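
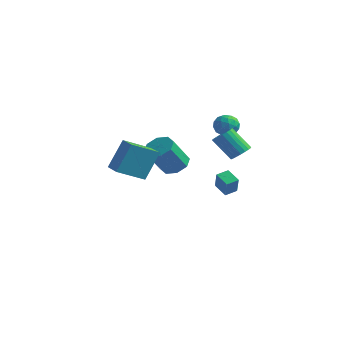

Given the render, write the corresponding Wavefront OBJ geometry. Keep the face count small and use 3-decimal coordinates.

v 1.524 3.247 -2.414
v 0.609 3.423 -1.953
v 1.761 3.988 -2.225
v 0.846 4.163 -1.764
v 1.994 2.817 -1.316
v 1.079 2.992 -0.855
v 2.231 3.557 -1.127
v 1.316 3.733 -0.666
v -0.608 1.381 0.015
v 0.045 0.831 -0.355
v -0.06 -0.39 1.276
v -0.712 0.159 1.645
v 0.321 1.347 0.049
v 0.217 0.126 1.68
v 0.053 1.883 0.433
v -0.051 0.662 2.064
v -0.602 2.125 0.572
v -0.706 0.904 2.203
v -1.26 1.93 0.384
v -1.365 0.709 2.015
v -1.537 1.414 -0.02
v -1.641 0.193 1.611
v -1.269 0.878 -0.404
v -1.373 -0.343 1.227
v -0.614 0.636 -0.543
v -0.718 -0.585 1.088
v 2.674 3.209 1.141
v 3.144 3.482 1.597
v 2.097 3.084 2.915
v 1.626 2.811 2.459
v 2.976 3.717 1.535
v 1.929 3.318 2.853
v 2.756 3.864 1.404
v 1.708 3.465 2.722
v 2.521 3.897 1.228
v 1.474 3.499 2.546
v 2.313 3.812 1.037
v 1.266 3.413 2.355
v 2.167 3.622 0.863
v 1.12 3.224 2.182
v 2.109 3.361 0.738
v 1.062 2.963 2.056
v 2.148 3.074 0.683
v 1.101 2.676 2.001
v 2.279 2.81 0.706
v 1.231 2.412 2.025
v 2.477 2.615 0.805
v 1.43 2.217 2.123
v 2.71 2.523 0.962
v 1.662 2.125 2.28
v 2.936 2.549 1.15
v 1.889 2.151 2.468
v 3.117 2.69 1.336
v 2.07 2.292 2.654
v 3.221 2.92 1.489
v 2.174 2.522 2.807
v 3.231 3.201 1.581
v 2.183 2.802 2.899
v 0.836 4.032 2.104
v 1.231 4.517 2.618
v 1.009 3.023 2.922
v 1.404 3.508 3.436
v 0.608 3.603 3.32
v 0.501 4.226 2.815
v 1.739 3.314 2.725
v 1.632 3.937 2.22
v 1.789 4.073 3.003
v 1.09 4.251 3.37
v 1.15 3.289 2.17
v 0.451 3.467 2.537
v 1.018 4.363 2.289
v 1.222 3.177 3.251
v 0.754 3.233 3.182
v 0.986 3.518 3.485
v 0.59 4.192 2.405
v 0.821 4.477 2.707
v 0.455 3.94 3.12
v 1.419 3.063 2.833
v 1.65 3.348 3.135
v 1.254 4.022 2.055
v 1.486 4.307 2.358
v 1.785 3.6 2.42
v 1.578 4.387 2.818
v 1.68 3.794 3.298
v 1.877 3.68 2.88
v 1.814 4.047 2.583
v 1.167 4.492 3.034
v 1.269 3.899 3.514
v 0.801 3.954 3.446
v 0.738 4.321 3.149
v 1.495 4.231 3.26
v 0.971 3.641 2.026
v 1.073 3.048 2.506
v 1.502 3.219 2.391
v 1.439 3.586 2.094
v 0.56 3.746 2.242
v 0.662 3.153 2.722
v 0.426 3.493 2.957
v 0.363 3.86 2.66
v 0.745 3.309 2.28
v -0.391 -4.206 1.414
v -0.106 -3.337 3.226
v 0.308 -2.727 0.595
v 0.593 -1.857 2.407
v 0.687 -4.683 1.473
v 0.972 -3.813 3.285
v 1.386 -3.203 0.654
v 1.671 -2.334 2.466
f 2 4 1
f 5 2 1
f 1 4 3
f 3 5 1
f 2 8 4
f 6 2 5
f 6 8 2
f 4 8 3
f 7 5 3
f 3 8 7
f 7 6 5
f 8 6 7
f 10 9 13
f 10 13 11
f 11 13 14
f 11 14 12
f 13 9 15
f 13 15 14
f 14 15 16
f 14 16 12
f 15 9 17
f 15 17 16
f 16 17 18
f 16 18 12
f 17 9 19
f 17 19 18
f 18 19 20
f 18 20 12
f 19 9 21
f 19 21 20
f 20 21 22
f 20 22 12
f 21 9 23
f 21 23 22
f 22 23 24
f 22 24 12
f 23 9 25
f 23 25 24
f 24 25 26
f 24 26 12
f 25 9 10
f 25 10 26
f 26 10 11
f 26 11 12
f 28 27 31
f 28 31 29
f 29 31 32
f 29 32 30
f 31 27 33
f 31 33 32
f 32 33 34
f 32 34 30
f 33 27 35
f 33 35 34
f 34 35 36
f 34 36 30
f 35 27 37
f 35 37 36
f 36 37 38
f 36 38 30
f 37 27 39
f 37 39 38
f 38 39 40
f 38 40 30
f 39 27 41
f 39 41 40
f 40 41 42
f 40 42 30
f 41 27 43
f 41 43 42
f 42 43 44
f 42 44 30
f 43 27 45
f 43 45 44
f 44 45 46
f 44 46 30
f 45 27 47
f 45 47 46
f 46 47 48
f 46 48 30
f 47 27 49
f 47 49 48
f 48 49 50
f 48 50 30
f 49 27 51
f 49 51 50
f 50 51 52
f 50 52 30
f 51 27 53
f 51 53 52
f 52 53 54
f 52 54 30
f 53 27 55
f 53 55 54
f 54 55 56
f 54 56 30
f 55 27 57
f 55 57 56
f 56 57 58
f 56 58 30
f 57 27 28
f 57 28 58
f 58 28 29
f 58 29 30
f 59 96 75
f 96 70 99
f 75 99 64
f 96 99 75
f 59 75 71
f 75 64 76
f 71 76 60
f 75 76 71
f 59 71 80
f 71 60 81
f 80 81 66
f 71 81 80
f 59 80 92
f 80 66 95
f 92 95 69
f 80 95 92
f 59 92 96
f 92 69 100
f 96 100 70
f 92 100 96
f 60 76 87
f 76 64 90
f 87 90 68
f 76 90 87
f 64 99 77
f 99 70 98
f 77 98 63
f 99 98 77
f 70 100 97
f 100 69 93
f 97 93 61
f 100 93 97
f 69 95 94
f 95 66 82
f 94 82 65
f 95 82 94
f 66 81 86
f 81 60 83
f 86 83 67
f 81 83 86
f 62 88 74
f 88 68 89
f 74 89 63
f 88 89 74
f 62 74 72
f 74 63 73
f 72 73 61
f 74 73 72
f 62 72 79
f 72 61 78
f 79 78 65
f 72 78 79
f 62 79 84
f 79 65 85
f 84 85 67
f 79 85 84
f 62 84 88
f 84 67 91
f 88 91 68
f 84 91 88
f 63 89 77
f 89 68 90
f 77 90 64
f 89 90 77
f 61 73 97
f 73 63 98
f 97 98 70
f 73 98 97
f 65 78 94
f 78 61 93
f 94 93 69
f 78 93 94
f 67 85 86
f 85 65 82
f 86 82 66
f 85 82 86
f 68 91 87
f 91 67 83
f 87 83 60
f 91 83 87
f 102 104 101
f 105 102 101
f 101 104 103
f 103 105 101
f 102 108 104
f 106 102 105
f 106 108 102
f 104 108 103
f 107 105 103
f 103 108 107
f 107 106 105
f 108 106 107



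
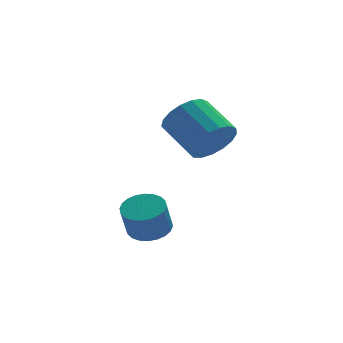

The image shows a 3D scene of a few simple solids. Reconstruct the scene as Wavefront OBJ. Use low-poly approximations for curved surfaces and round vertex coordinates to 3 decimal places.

v 0.806 -2.913 1.989
v 1.658 -2.868 2.584
v 0.966 -1.422 3.466
v 0.114 -1.467 2.871
v 1.769 -2.578 2.195
v 1.076 -1.131 3.077
v 1.659 -2.365 1.759
v 0.967 -0.918 2.641
v 1.354 -2.277 1.376
v 0.662 -0.83 2.257
v 0.923 -2.335 1.133
v 0.231 -0.889 2.014
v 0.466 -2.526 1.086
v -0.226 -1.079 1.968
v 0.086 -2.805 1.246
v -0.606 -1.359 2.128
v -0.128 -3.109 1.577
v -0.821 -1.663 2.458
v -0.129 -3.368 2.002
v -0.821 -1.922 2.883
v 0.085 -3.523 2.424
v -0.608 -2.077 3.305
v 0.464 -3.539 2.746
v -0.229 -2.092 3.628
v 0.921 -3.411 2.895
v 0.229 -1.964 3.777
v 1.352 -3.169 2.837
v 0.66 -1.722 3.718
v -1.624 -3.151 -1.959
v -0.985 -3.711 -1.967
v -1.316 -4.108 -0.71
v -1.956 -3.549 -0.701
v -0.834 -3.443 -1.843
v -1.166 -3.84 -0.585
v -0.804 -3.13 -1.736
v -1.135 -3.528 -0.479
v -0.899 -2.821 -1.664
v -1.23 -3.218 -0.406
v -1.104 -2.562 -1.636
v -1.435 -2.959 -0.378
v -1.389 -2.393 -1.657
v -1.72 -2.79 -0.399
v -1.709 -2.339 -1.724
v -2.04 -2.736 -0.467
v -2.016 -2.409 -1.827
v -2.347 -2.806 -0.57
v -2.264 -2.592 -1.95
v -2.595 -2.989 -0.693
v -2.414 -2.86 -2.075
v -2.746 -3.257 -0.817
v -2.445 -3.172 -2.181
v -2.776 -3.57 -0.924
v -2.35 -3.482 -2.254
v -2.681 -3.879 -0.996
v -2.145 -3.741 -2.282
v -2.476 -4.138 -1.024
v -1.86 -3.91 -2.261
v -2.191 -4.307 -1.003
v -1.54 -3.964 -2.193
v -1.871 -4.361 -0.936
v -1.233 -3.894 -2.09
v -1.564 -4.291 -0.833
f 2 1 5
f 2 5 3
f 3 5 6
f 3 6 4
f 5 1 7
f 5 7 6
f 6 7 8
f 6 8 4
f 7 1 9
f 7 9 8
f 8 9 10
f 8 10 4
f 9 1 11
f 9 11 10
f 10 11 12
f 10 12 4
f 11 1 13
f 11 13 12
f 12 13 14
f 12 14 4
f 13 1 15
f 13 15 14
f 14 15 16
f 14 16 4
f 15 1 17
f 15 17 16
f 16 17 18
f 16 18 4
f 17 1 19
f 17 19 18
f 18 19 20
f 18 20 4
f 19 1 21
f 19 21 20
f 20 21 22
f 20 22 4
f 21 1 23
f 21 23 22
f 22 23 24
f 22 24 4
f 23 1 25
f 23 25 24
f 24 25 26
f 24 26 4
f 25 1 27
f 25 27 26
f 26 27 28
f 26 28 4
f 27 1 2
f 27 2 28
f 28 2 3
f 28 3 4
f 30 29 33
f 30 33 31
f 31 33 34
f 31 34 32
f 33 29 35
f 33 35 34
f 34 35 36
f 34 36 32
f 35 29 37
f 35 37 36
f 36 37 38
f 36 38 32
f 37 29 39
f 37 39 38
f 38 39 40
f 38 40 32
f 39 29 41
f 39 41 40
f 40 41 42
f 40 42 32
f 41 29 43
f 41 43 42
f 42 43 44
f 42 44 32
f 43 29 45
f 43 45 44
f 44 45 46
f 44 46 32
f 45 29 47
f 45 47 46
f 46 47 48
f 46 48 32
f 47 29 49
f 47 49 48
f 48 49 50
f 48 50 32
f 49 29 51
f 49 51 50
f 50 51 52
f 50 52 32
f 51 29 53
f 51 53 52
f 52 53 54
f 52 54 32
f 53 29 55
f 53 55 54
f 54 55 56
f 54 56 32
f 55 29 57
f 55 57 56
f 56 57 58
f 56 58 32
f 57 29 59
f 57 59 58
f 58 59 60
f 58 60 32
f 59 29 61
f 59 61 60
f 60 61 62
f 60 62 32
f 61 29 30
f 61 30 62
f 62 30 31
f 62 31 32



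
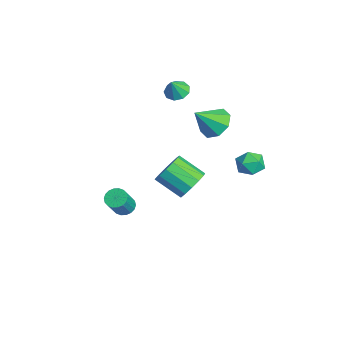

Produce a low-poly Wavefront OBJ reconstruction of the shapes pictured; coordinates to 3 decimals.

v -0.607 -2.403 -4.538
v -0.198 -2.643 -4.871
v 0.457 -3.157 -3.696
v 0.047 -2.917 -3.362
v -0.102 -2.409 -4.822
v 0.553 -2.922 -3.647
v -0.106 -2.173 -4.716
v 0.549 -2.687 -3.541
v -0.209 -1.983 -4.576
v 0.445 -2.497 -3.401
v -0.392 -1.876 -4.427
v 0.263 -2.39 -3.252
v -0.617 -1.874 -4.301
v 0.038 -2.387 -3.126
v -0.84 -1.976 -4.221
v -0.185 -2.49 -3.046
v -1.017 -2.163 -4.204
v -0.362 -2.677 -3.029
v -1.113 -2.398 -4.253
v -0.458 -2.911 -3.078
v -1.109 -2.633 -4.359
v -0.454 -3.147 -3.184
v -1.005 -2.823 -4.499
v -0.351 -3.337 -3.324
v -0.823 -2.93 -4.648
v -0.168 -3.444 -3.473
v -0.598 -2.933 -4.774
v 0.057 -3.446 -3.599
v -0.375 -2.83 -4.854
v 0.28 -3.344 -3.679
v 3.322 2.503 1.343
v 3.601 2.924 0.793
v 4.399 1.976 1.487
v 4.678 2.397 0.937
v 4.486 2.711 1.587
v 3.82 3.036 1.498
v 4.18 1.864 0.782
v 3.514 2.189 0.693
v 4.131 2.529 0.447
v 4.321 3.052 0.944
v 3.679 1.848 1.336
v 3.869 2.371 1.833
v -0.174 1.901 0.993
v 0.303 1.398 0.387
v 0.074 0.839 2.067
v 0.71 1.851 0.741
v 0.599 2.333 1.242
v 0.036 2.562 1.597
v -0.65 2.403 1.599
v -1.057 1.95 1.245
v -0.947 1.468 0.744
v -0.383 1.24 0.388
v 0.99 0.55 -2.361
v 1.507 0.723 -1.645
v 0.687 -0.318 -0.803
v 0.17 -0.49 -1.519
v 1.118 1.048 -1.622
v 0.299 0.007 -0.78
v 0.689 1.215 -1.834
v -0.131 0.174 -0.991
v 0.355 1.171 -2.213
v -0.465 0.13 -1.37
v 0.222 0.93 -2.639
v -0.597 -0.111 -1.797
v 0.334 0.568 -2.977
v -0.486 -0.472 -2.134
v 0.653 0.201 -3.12
v -0.166 -0.839 -2.277
v 1.08 -0.055 -3.021
v 0.26 -1.096 -2.179
v 1.478 -0.119 -2.713
v 0.658 -1.16 -1.871
v 1.721 0.029 -2.294
v 0.901 -1.011 -1.451
v 1.732 0.343 -1.896
v 0.912 -0.697 -1.053
v -2.485 0.602 1.907
v -2.07 1.101 1.949
v -2.135 0.238 2.793
v -2.455 1.207 2.144
v -2.854 1.03 2.229
v -3.08 0.653 2.163
v -3.028 0.252 1.977
v -2.722 0.015 1.759
v -2.304 0.053 1.61
v -1.972 0.348 1.6
v -1.879 0.762 1.734
f 2 1 5
f 2 5 3
f 3 5 6
f 3 6 4
f 5 1 7
f 5 7 6
f 6 7 8
f 6 8 4
f 7 1 9
f 7 9 8
f 8 9 10
f 8 10 4
f 9 1 11
f 9 11 10
f 10 11 12
f 10 12 4
f 11 1 13
f 11 13 12
f 12 13 14
f 12 14 4
f 13 1 15
f 13 15 14
f 14 15 16
f 14 16 4
f 15 1 17
f 15 17 16
f 16 17 18
f 16 18 4
f 17 1 19
f 17 19 18
f 18 19 20
f 18 20 4
f 19 1 21
f 19 21 20
f 20 21 22
f 20 22 4
f 21 1 23
f 21 23 22
f 22 23 24
f 22 24 4
f 23 1 25
f 23 25 24
f 24 25 26
f 24 26 4
f 25 1 27
f 25 27 26
f 26 27 28
f 26 28 4
f 27 1 29
f 27 29 28
f 28 29 30
f 28 30 4
f 29 1 2
f 29 2 30
f 30 2 3
f 30 3 4
f 31 42 36
f 31 36 32
f 31 32 38
f 31 38 41
f 31 41 42
f 32 36 40
f 36 42 35
f 42 41 33
f 41 38 37
f 38 32 39
f 34 40 35
f 34 35 33
f 34 33 37
f 34 37 39
f 34 39 40
f 35 40 36
f 33 35 42
f 37 33 41
f 39 37 38
f 40 39 32
f 44 43 46
f 44 46 45
f 46 43 47
f 46 47 45
f 47 43 48
f 47 48 45
f 48 43 49
f 48 49 45
f 49 43 50
f 49 50 45
f 50 43 51
f 50 51 45
f 51 43 52
f 51 52 45
f 52 43 44
f 52 44 45
f 54 53 57
f 54 57 55
f 55 57 58
f 55 58 56
f 57 53 59
f 57 59 58
f 58 59 60
f 58 60 56
f 59 53 61
f 59 61 60
f 60 61 62
f 60 62 56
f 61 53 63
f 61 63 62
f 62 63 64
f 62 64 56
f 63 53 65
f 63 65 64
f 64 65 66
f 64 66 56
f 65 53 67
f 65 67 66
f 66 67 68
f 66 68 56
f 67 53 69
f 67 69 68
f 68 69 70
f 68 70 56
f 69 53 71
f 69 71 70
f 70 71 72
f 70 72 56
f 71 53 73
f 71 73 72
f 72 73 74
f 72 74 56
f 73 53 75
f 73 75 74
f 74 75 76
f 74 76 56
f 75 53 54
f 75 54 76
f 76 54 55
f 76 55 56
f 78 77 80
f 78 80 79
f 80 77 81
f 80 81 79
f 81 77 82
f 81 82 79
f 82 77 83
f 82 83 79
f 83 77 84
f 83 84 79
f 84 77 85
f 84 85 79
f 85 77 86
f 85 86 79
f 86 77 87
f 86 87 79
f 87 77 78
f 87 78 79



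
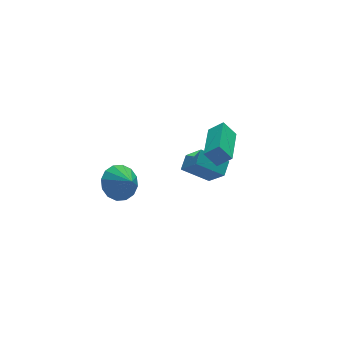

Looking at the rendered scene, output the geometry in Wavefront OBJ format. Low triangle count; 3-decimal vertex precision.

v 1.113 -3.803 1.394
v 1.69 -4.091 1.915
v 0.649 -3.471 2.091
v 1.227 -3.76 2.612
v 2.193 -1.94 1.228
v 2.771 -2.229 1.749
v 1.73 -1.609 1.925
v 2.307 -1.897 2.446
v 1.181 0.05 -1.916
v 1.51 -0.846 -0.933
v 1.692 0.637 -1.552
v 2.021 -0.258 -0.569
v 2.339 -0.442 -2.751
v 2.668 -1.337 -1.768
v 2.85 0.146 -2.387
v 3.179 -0.75 -1.404
v -0.862 2.347 -3.986
v -0.062 2.864 -3.681
v -0.578 1.533 -3.354
v -0.438 2.991 -3.349
v -0.928 2.945 -3.187
v -1.4 2.739 -3.24
v -1.728 2.429 -3.492
v -1.824 2.096 -3.877
v -1.662 1.831 -4.291
v -1.286 1.704 -4.624
v -0.797 1.75 -4.785
v -0.325 1.955 -4.733
v 0.003 2.266 -4.48
v 0.1 2.598 -4.095
f 2 4 1
f 5 2 1
f 1 4 3
f 3 5 1
f 2 8 4
f 6 2 5
f 6 8 2
f 4 8 3
f 7 5 3
f 3 8 7
f 7 6 5
f 8 6 7
f 10 12 9
f 13 10 9
f 9 12 11
f 11 13 9
f 10 16 12
f 14 10 13
f 14 16 10
f 12 16 11
f 15 13 11
f 11 16 15
f 15 14 13
f 16 14 15
f 18 17 20
f 18 20 19
f 20 17 21
f 20 21 19
f 21 17 22
f 21 22 19
f 22 17 23
f 22 23 19
f 23 17 24
f 23 24 19
f 24 17 25
f 24 25 19
f 25 17 26
f 25 26 19
f 26 17 27
f 26 27 19
f 27 17 28
f 27 28 19
f 28 17 29
f 28 29 19
f 29 17 30
f 29 30 19
f 30 17 18
f 30 18 19



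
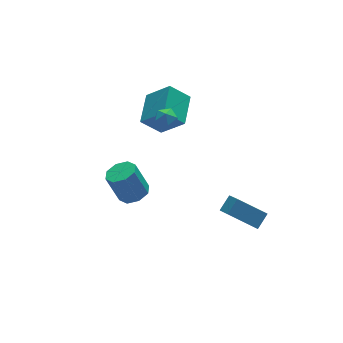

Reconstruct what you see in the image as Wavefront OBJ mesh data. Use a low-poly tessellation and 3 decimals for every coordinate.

v 2.651 -5.265 -3.918
v 1.485 -4.174 -3.067
v 3.03 -3.764 -5.322
v 1.863 -2.673 -4.471
v 3.417 -4.907 -3.329
v 2.25 -3.816 -2.478
v 3.795 -3.406 -4.733
v 2.629 -2.315 -3.882
v -0.414 1.932 0.252
v 0.46 0.916 1.571
v 0.735 3.453 0.664
v 1.609 2.437 1.982
v 0.571 1.463 -0.762
v 1.445 0.447 0.556
v 1.72 2.984 -0.351
v 2.594 1.968 0.968
v -2.046 -0.489 -2.974
v -1.213 -0.56 -2.698
v -1.722 -0.042 -1.03
v -2.554 0.029 -1.306
v -1.355 0.055 -2.933
v -1.864 0.573 -1.264
v -1.902 0.351 -3.192
v -2.411 0.87 -1.523
v -2.533 0.155 -3.323
v -3.042 0.674 -1.654
v -2.878 -0.418 -3.25
v -3.387 0.1 -1.582
v -2.736 -1.033 -3.016
v -3.245 -0.515 -1.347
v -2.189 -1.33 -2.757
v -2.698 -0.811 -1.088
v -1.558 -1.134 -2.626
v -2.067 -0.615 -0.957
v -0.056 0.629 2.309
v 0.416 0.768 1.79
v -0.056 -0.488 2.01
v 0.416 -0.349 1.491
v 0.614 -0.304 2.177
v 0.614 0.387 2.362
v -0.254 -0.107 1.438
v -0.254 0.584 1.623
v 0.294 0.313 1.252
v 0.831 0.191 1.709
v -0.471 0.089 2.091
v 0.066 -0.033 2.548
f 2 4 1
f 5 2 1
f 1 4 3
f 3 5 1
f 2 8 4
f 6 2 5
f 6 8 2
f 4 8 3
f 7 5 3
f 3 8 7
f 7 6 5
f 8 6 7
f 10 12 9
f 13 10 9
f 9 12 11
f 11 13 9
f 10 16 12
f 14 10 13
f 14 16 10
f 12 16 11
f 15 13 11
f 11 16 15
f 15 14 13
f 16 14 15
f 18 17 21
f 18 21 19
f 19 21 22
f 19 22 20
f 21 17 23
f 21 23 22
f 22 23 24
f 22 24 20
f 23 17 25
f 23 25 24
f 24 25 26
f 24 26 20
f 25 17 27
f 25 27 26
f 26 27 28
f 26 28 20
f 27 17 29
f 27 29 28
f 28 29 30
f 28 30 20
f 29 17 31
f 29 31 30
f 30 31 32
f 30 32 20
f 31 17 33
f 31 33 32
f 32 33 34
f 32 34 20
f 33 17 18
f 33 18 34
f 34 18 19
f 34 19 20
f 35 46 40
f 35 40 36
f 35 36 42
f 35 42 45
f 35 45 46
f 36 40 44
f 40 46 39
f 46 45 37
f 45 42 41
f 42 36 43
f 38 44 39
f 38 39 37
f 38 37 41
f 38 41 43
f 38 43 44
f 39 44 40
f 37 39 46
f 41 37 45
f 43 41 42
f 44 43 36



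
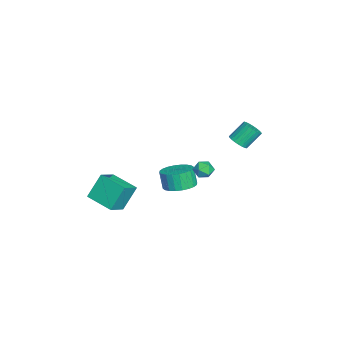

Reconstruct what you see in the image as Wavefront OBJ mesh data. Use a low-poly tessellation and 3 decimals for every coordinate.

v 2.763 1.935 0.831
v 3.228 2.338 1.128
v 3.332 1.042 1.152
v 3.797 1.445 1.449
v 3.167 1.4 1.711
v 2.816 1.952 1.512
v 3.744 1.428 0.768
v 3.393 1.98 0.569
v 3.835 2.025 1.089
v 3.478 2.007 1.671
v 3.082 1.373 0.609
v 2.725 1.355 1.191
v 2.876 -5.168 -1.89
v 2.275 -4.398 -0.354
v 1.773 -4.558 -2.627
v 1.172 -3.789 -1.091
v 3.928 -3.671 -2.229
v 3.327 -2.902 -0.693
v 2.825 -3.062 -2.966
v 2.224 -2.292 -1.43
v -1.168 0.028 -3.6
v -0.346 0.62 -3.255
v -0.69 0.384 -2.034
v -1.512 -0.208 -2.38
v -0.648 0.908 -3.284
v -0.991 0.671 -2.063
v -1.028 1.061 -3.361
v -1.371 0.825 -2.14
v -1.43 1.058 -3.475
v -1.773 0.822 -2.254
v -1.791 0.898 -3.607
v -2.135 0.662 -2.387
v -2.058 0.605 -3.739
v -2.402 0.369 -2.518
v -2.19 0.225 -3.85
v -2.534 -0.011 -2.629
v -2.166 -0.186 -3.923
v -2.509 -0.422 -2.702
v -1.99 -0.564 -3.946
v -2.334 -0.8 -2.725
v -1.689 -0.851 -3.917
v -2.032 -1.088 -2.696
v -1.309 -1.005 -3.84
v -1.652 -1.241 -2.619
v -0.907 -1.002 -3.726
v -1.25 -1.238 -2.505
v -0.545 -0.842 -3.593
v -0.889 -1.078 -2.373
v -0.278 -0.549 -3.462
v -0.622 -0.785 -2.241
v -0.146 -0.169 -3.351
v -0.49 -0.405 -2.13
v -0.171 0.242 -3.278
v -0.514 0.006 -2.057
v -3.007 3.457 -0.71
v -2.636 3.074 -0.241
v -3.083 3.94 0.819
v -3.453 4.323 0.35
v -2.449 3.263 -0.316
v -2.895 4.13 0.743
v -2.346 3.481 -0.452
v -2.792 4.348 0.608
v -2.344 3.696 -0.627
v -2.79 4.563 0.433
v -2.443 3.875 -0.814
v -2.889 4.741 0.246
v -2.627 3.989 -0.986
v -3.074 4.856 0.074
v -2.87 4.023 -1.115
v -3.316 4.89 -0.056
v -3.133 3.97 -1.183
v -3.579 4.837 -0.124
v -3.377 3.84 -1.179
v -3.824 4.706 -0.119
v -3.565 3.65 -1.103
v -4.011 4.517 -0.044
v -3.668 3.432 -0.968
v -4.114 4.299 0.092
v -3.67 3.217 -0.793
v -4.116 4.084 0.267
v -3.571 3.039 -0.606
v -4.017 3.905 0.454
v -3.386 2.924 -0.434
v -3.833 3.791 0.626
v -3.144 2.89 -0.304
v -3.59 3.757 0.755
v -2.881 2.943 -0.236
v -3.327 3.81 0.823
f 1 12 6
f 1 6 2
f 1 2 8
f 1 8 11
f 1 11 12
f 2 6 10
f 6 12 5
f 12 11 3
f 11 8 7
f 8 2 9
f 4 10 5
f 4 5 3
f 4 3 7
f 4 7 9
f 4 9 10
f 5 10 6
f 3 5 12
f 7 3 11
f 9 7 8
f 10 9 2
f 14 16 13
f 17 14 13
f 13 16 15
f 15 17 13
f 14 20 16
f 18 14 17
f 18 20 14
f 16 20 15
f 19 17 15
f 15 20 19
f 19 18 17
f 20 18 19
f 22 21 25
f 22 25 23
f 23 25 26
f 23 26 24
f 25 21 27
f 25 27 26
f 26 27 28
f 26 28 24
f 27 21 29
f 27 29 28
f 28 29 30
f 28 30 24
f 29 21 31
f 29 31 30
f 30 31 32
f 30 32 24
f 31 21 33
f 31 33 32
f 32 33 34
f 32 34 24
f 33 21 35
f 33 35 34
f 34 35 36
f 34 36 24
f 35 21 37
f 35 37 36
f 36 37 38
f 36 38 24
f 37 21 39
f 37 39 38
f 38 39 40
f 38 40 24
f 39 21 41
f 39 41 40
f 40 41 42
f 40 42 24
f 41 21 43
f 41 43 42
f 42 43 44
f 42 44 24
f 43 21 45
f 43 45 44
f 44 45 46
f 44 46 24
f 45 21 47
f 45 47 46
f 46 47 48
f 46 48 24
f 47 21 49
f 47 49 48
f 48 49 50
f 48 50 24
f 49 21 51
f 49 51 50
f 50 51 52
f 50 52 24
f 51 21 53
f 51 53 52
f 52 53 54
f 52 54 24
f 53 21 22
f 53 22 54
f 54 22 23
f 54 23 24
f 56 55 59
f 56 59 57
f 57 59 60
f 57 60 58
f 59 55 61
f 59 61 60
f 60 61 62
f 60 62 58
f 61 55 63
f 61 63 62
f 62 63 64
f 62 64 58
f 63 55 65
f 63 65 64
f 64 65 66
f 64 66 58
f 65 55 67
f 65 67 66
f 66 67 68
f 66 68 58
f 67 55 69
f 67 69 68
f 68 69 70
f 68 70 58
f 69 55 71
f 69 71 70
f 70 71 72
f 70 72 58
f 71 55 73
f 71 73 72
f 72 73 74
f 72 74 58
f 73 55 75
f 73 75 74
f 74 75 76
f 74 76 58
f 75 55 77
f 75 77 76
f 76 77 78
f 76 78 58
f 77 55 79
f 77 79 78
f 78 79 80
f 78 80 58
f 79 55 81
f 79 81 80
f 80 81 82
f 80 82 58
f 81 55 83
f 81 83 82
f 82 83 84
f 82 84 58
f 83 55 85
f 83 85 84
f 84 85 86
f 84 86 58
f 85 55 87
f 85 87 86
f 86 87 88
f 86 88 58
f 87 55 56
f 87 56 88
f 88 56 57
f 88 57 58



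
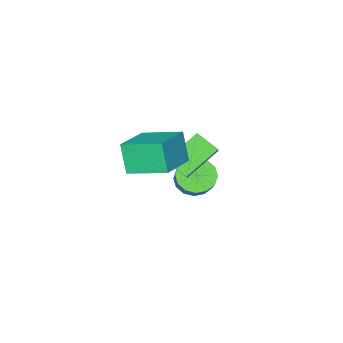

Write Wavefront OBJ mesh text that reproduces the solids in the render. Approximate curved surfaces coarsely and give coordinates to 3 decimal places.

v -1.893 -2.783 2.204
v -1.111 -1.921 3.167
v -2.205 -1.805 1.583
v -1.424 -0.943 2.546
v -0.336 -2.977 1.114
v 0.445 -2.115 2.077
v -0.649 -1.999 0.493
v 0.133 -1.137 1.456
v -2.886 -4.146 -2.002
v -2.141 -4.018 -2.543
v -1.529 -3.166 -1.5
v -2.274 -3.294 -0.958
v -2.442 -3.661 -2.659
v -1.83 -2.808 -1.616
v -2.862 -3.433 -2.598
v -2.25 -2.581 -1.555
v -3.289 -3.397 -2.378
v -2.676 -2.544 -1.335
v -3.607 -3.561 -2.056
v -2.995 -2.709 -1.013
v -3.733 -3.882 -1.72
v -3.12 -3.03 -0.677
v -3.631 -4.274 -1.46
v -3.019 -3.422 -0.417
v -3.33 -4.632 -1.344
v -2.718 -3.779 -0.301
v -2.91 -4.859 -1.405
v -2.298 -4.007 -0.362
v -2.484 -4.896 -1.625
v -1.871 -4.043 -0.582
v -2.165 -4.731 -1.947
v -1.553 -3.879 -0.904
v -2.04 -4.41 -2.283
v -1.427 -3.558 -1.24
v 0.965 -2.631 1.97
v 0.801 -3.215 3.363
v 0.113 -1.01 2.549
v -0.051 -1.595 3.942
v 2.691 -1.905 2.478
v 2.527 -2.49 3.871
v 1.839 -0.285 3.057
v 1.675 -0.869 4.45
f 2 4 1
f 5 2 1
f 1 4 3
f 3 5 1
f 2 8 4
f 6 2 5
f 6 8 2
f 4 8 3
f 7 5 3
f 3 8 7
f 7 6 5
f 8 6 7
f 10 9 13
f 10 13 11
f 11 13 14
f 11 14 12
f 13 9 15
f 13 15 14
f 14 15 16
f 14 16 12
f 15 9 17
f 15 17 16
f 16 17 18
f 16 18 12
f 17 9 19
f 17 19 18
f 18 19 20
f 18 20 12
f 19 9 21
f 19 21 20
f 20 21 22
f 20 22 12
f 21 9 23
f 21 23 22
f 22 23 24
f 22 24 12
f 23 9 25
f 23 25 24
f 24 25 26
f 24 26 12
f 25 9 27
f 25 27 26
f 26 27 28
f 26 28 12
f 27 9 29
f 27 29 28
f 28 29 30
f 28 30 12
f 29 9 31
f 29 31 30
f 30 31 32
f 30 32 12
f 31 9 33
f 31 33 32
f 32 33 34
f 32 34 12
f 33 9 10
f 33 10 34
f 34 10 11
f 34 11 12
f 36 38 35
f 39 36 35
f 35 38 37
f 37 39 35
f 36 42 38
f 40 36 39
f 40 42 36
f 38 42 37
f 41 39 37
f 37 42 41
f 41 40 39
f 42 40 41



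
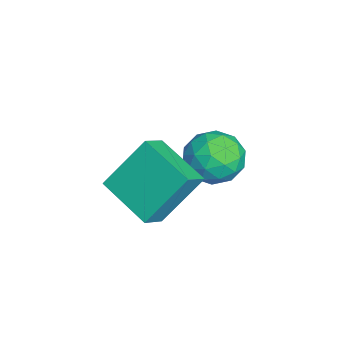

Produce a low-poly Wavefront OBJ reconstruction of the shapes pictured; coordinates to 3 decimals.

v 2.884 -4.476 2.132
v 2.523 -3.351 3.569
v 4.124 -3.384 1.588
v 3.763 -2.258 3.024
v 3.497 -4.922 2.636
v 3.136 -3.796 4.072
v 4.737 -3.829 2.091
v 4.376 -2.704 3.528
v 0.343 -1.55 1.917
v 0.953 -1.065 1.379
v 1.287 -2.755 1.901
v 1.897 -2.27 1.363
v 1.758 -2.02 2.265
v 1.175 -1.275 2.275
v 1.065 -2.545 1.005
v 0.482 -1.8 1.015
v 1.399 -1.68 0.816
v 1.827 -1.355 1.595
v 0.413 -2.465 1.685
v 0.841 -2.14 2.464
v 0.565 -1.202 1.65
v 1.675 -2.618 1.63
v 1.594 -2.471 2.161
v 1.952 -2.186 1.845
v 0.695 -1.325 2.176
v 1.054 -1.04 1.86
v 1.527 -1.601 2.381
v 1.186 -2.78 1.42
v 1.545 -2.495 1.104
v 0.288 -1.634 1.435
v 0.646 -1.349 1.119
v 0.713 -2.219 0.899
v 1.186 -1.278 1.002
v 1.741 -1.987 0.993
v 1.252 -2.148 0.782
v 0.909 -1.711 0.788
v 1.437 -1.087 1.46
v 1.992 -1.796 1.451
v 1.911 -1.648 1.981
v 1.568 -1.21 1.987
v 1.7 -1.449 1.129
v 0.248 -2.024 1.829
v 0.803 -2.733 1.82
v 0.672 -2.61 1.293
v 0.329 -2.172 1.299
v 0.499 -1.833 2.287
v 1.054 -2.542 2.278
v 1.331 -2.109 2.492
v 0.988 -1.672 2.498
v 0.54 -2.371 2.151
f 2 4 1
f 5 2 1
f 1 4 3
f 3 5 1
f 2 8 4
f 6 2 5
f 6 8 2
f 4 8 3
f 7 5 3
f 3 8 7
f 7 6 5
f 8 6 7
f 9 46 25
f 46 20 49
f 25 49 14
f 46 49 25
f 9 25 21
f 25 14 26
f 21 26 10
f 25 26 21
f 9 21 30
f 21 10 31
f 30 31 16
f 21 31 30
f 9 30 42
f 30 16 45
f 42 45 19
f 30 45 42
f 9 42 46
f 42 19 50
f 46 50 20
f 42 50 46
f 10 26 37
f 26 14 40
f 37 40 18
f 26 40 37
f 14 49 27
f 49 20 48
f 27 48 13
f 49 48 27
f 20 50 47
f 50 19 43
f 47 43 11
f 50 43 47
f 19 45 44
f 45 16 32
f 44 32 15
f 45 32 44
f 16 31 36
f 31 10 33
f 36 33 17
f 31 33 36
f 12 38 24
f 38 18 39
f 24 39 13
f 38 39 24
f 12 24 22
f 24 13 23
f 22 23 11
f 24 23 22
f 12 22 29
f 22 11 28
f 29 28 15
f 22 28 29
f 12 29 34
f 29 15 35
f 34 35 17
f 29 35 34
f 12 34 38
f 34 17 41
f 38 41 18
f 34 41 38
f 13 39 27
f 39 18 40
f 27 40 14
f 39 40 27
f 11 23 47
f 23 13 48
f 47 48 20
f 23 48 47
f 15 28 44
f 28 11 43
f 44 43 19
f 28 43 44
f 17 35 36
f 35 15 32
f 36 32 16
f 35 32 36
f 18 41 37
f 41 17 33
f 37 33 10
f 41 33 37



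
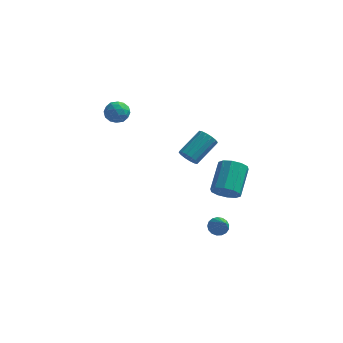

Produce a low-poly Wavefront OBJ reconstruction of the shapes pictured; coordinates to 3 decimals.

v 0.592 0.893 0
v 0.887 1.078 -0.536
v 1.724 2.352 0.363
v 1.428 2.167 0.9
v 0.607 1.255 -0.527
v 1.444 2.529 0.372
v 0.323 1.335 -0.377
v 1.16 2.609 0.523
v 0.111 1.297 -0.125
v 0.948 2.571 0.774
v 0.028 1.15 0.16
v 0.865 2.425 1.059
v 0.096 0.935 0.403
v 0.932 2.209 1.302
v 0.296 0.708 0.537
v 1.133 1.982 1.436
v 0.576 0.531 0.528
v 1.413 1.805 1.427
v 0.86 0.451 0.377
v 1.697 1.725 1.277
v 1.072 0.489 0.126
v 1.909 1.763 1.025
v 1.155 0.635 -0.159
v 1.992 1.91 0.74
v 1.088 0.851 -0.402
v 1.924 2.125 0.497
v -3.776 1.093 3.083
v -3.338 1.231 3.672
v -3.082 0.149 2.788
v -2.644 0.287 3.377
v -3.34 0.038 3.479
v -3.769 0.621 3.662
v -2.651 0.759 2.798
v -3.08 1.342 2.981
v -2.643 1.024 3.496
v -3.069 0.579 3.917
v -3.351 0.801 2.543
v -3.777 0.356 2.964
v -3.618 1.244 3.404
v -2.802 0.136 3.056
v -3.211 -0.011 3.117
v -2.954 0.07 3.463
v -3.871 0.886 3.397
v -3.614 0.967 3.744
v -3.615 0.266 3.63
v -2.806 0.413 2.716
v -2.549 0.494 3.063
v -3.466 1.31 2.997
v -3.209 1.391 3.343
v -2.805 1.114 2.83
v -2.952 1.204 3.646
v -2.544 0.65 3.473
v -2.548 0.927 3.133
v -2.8 1.27 3.24
v -3.203 0.942 3.894
v -2.795 0.388 3.72
v -3.204 0.241 3.78
v -3.456 0.584 3.888
v -2.794 0.821 3.79
v -3.625 0.992 2.74
v -3.217 0.438 2.566
v -2.964 0.796 2.572
v -3.216 1.139 2.68
v -3.876 0.73 2.987
v -3.468 0.176 2.814
v -3.62 0.11 3.22
v -3.872 0.453 3.327
v -3.626 0.559 2.67
v 3.012 -1.18 -0.93
v 3.5 -0.845 -1.511
v 3.617 0.755 -0.492
v 3.128 0.42 0.09
v 3.014 -0.733 -1.63
v 3.13 0.866 -0.61
v 2.526 -0.793 -1.481
v 2.643 0.806 -0.461
v 2.224 -1 -1.122
v 2.341 0.599 -0.102
v 2.223 -1.275 -0.689
v 2.34 0.324 0.33
v 2.523 -1.515 -0.348
v 2.64 0.085 0.671
v 3.01 -1.626 -0.23
v 3.126 -0.027 0.79
v 3.497 -1.566 -0.379
v 3.614 0.033 0.641
v 3.799 -1.359 -0.738
v 3.916 0.24 0.282
v 3.8 -1.084 -1.17
v 3.917 0.515 -0.151
v 2.456 -0.107 -4.579
v 2.712 -0.444 -5.004
v 3.024 -1.213 -3.361
v 2.918 -0.258 -4.931
v 3.018 -0.037 -4.777
v 2.989 0.168 -4.578
v 2.839 0.31 -4.379
v 2.6 0.356 -4.225
v 2.329 0.296 -4.153
v 2.086 0.144 -4.178
v 1.929 -0.066 -4.295
v 1.892 -0.285 -4.477
v 1.985 -0.463 -4.682
v 2.185 -0.56 -4.864
v 2.448 -0.553 -4.98
f 2 1 5
f 2 5 3
f 3 5 6
f 3 6 4
f 5 1 7
f 5 7 6
f 6 7 8
f 6 8 4
f 7 1 9
f 7 9 8
f 8 9 10
f 8 10 4
f 9 1 11
f 9 11 10
f 10 11 12
f 10 12 4
f 11 1 13
f 11 13 12
f 12 13 14
f 12 14 4
f 13 1 15
f 13 15 14
f 14 15 16
f 14 16 4
f 15 1 17
f 15 17 16
f 16 17 18
f 16 18 4
f 17 1 19
f 17 19 18
f 18 19 20
f 18 20 4
f 19 1 21
f 19 21 20
f 20 21 22
f 20 22 4
f 21 1 23
f 21 23 22
f 22 23 24
f 22 24 4
f 23 1 25
f 23 25 24
f 24 25 26
f 24 26 4
f 25 1 2
f 25 2 26
f 26 2 3
f 26 3 4
f 27 64 43
f 64 38 67
f 43 67 32
f 64 67 43
f 27 43 39
f 43 32 44
f 39 44 28
f 43 44 39
f 27 39 48
f 39 28 49
f 48 49 34
f 39 49 48
f 27 48 60
f 48 34 63
f 60 63 37
f 48 63 60
f 27 60 64
f 60 37 68
f 64 68 38
f 60 68 64
f 28 44 55
f 44 32 58
f 55 58 36
f 44 58 55
f 32 67 45
f 67 38 66
f 45 66 31
f 67 66 45
f 38 68 65
f 68 37 61
f 65 61 29
f 68 61 65
f 37 63 62
f 63 34 50
f 62 50 33
f 63 50 62
f 34 49 54
f 49 28 51
f 54 51 35
f 49 51 54
f 30 56 42
f 56 36 57
f 42 57 31
f 56 57 42
f 30 42 40
f 42 31 41
f 40 41 29
f 42 41 40
f 30 40 47
f 40 29 46
f 47 46 33
f 40 46 47
f 30 47 52
f 47 33 53
f 52 53 35
f 47 53 52
f 30 52 56
f 52 35 59
f 56 59 36
f 52 59 56
f 31 57 45
f 57 36 58
f 45 58 32
f 57 58 45
f 29 41 65
f 41 31 66
f 65 66 38
f 41 66 65
f 33 46 62
f 46 29 61
f 62 61 37
f 46 61 62
f 35 53 54
f 53 33 50
f 54 50 34
f 53 50 54
f 36 59 55
f 59 35 51
f 55 51 28
f 59 51 55
f 70 69 73
f 70 73 71
f 71 73 74
f 71 74 72
f 73 69 75
f 73 75 74
f 74 75 76
f 74 76 72
f 75 69 77
f 75 77 76
f 76 77 78
f 76 78 72
f 77 69 79
f 77 79 78
f 78 79 80
f 78 80 72
f 79 69 81
f 79 81 80
f 80 81 82
f 80 82 72
f 81 69 83
f 81 83 82
f 82 83 84
f 82 84 72
f 83 69 85
f 83 85 84
f 84 85 86
f 84 86 72
f 85 69 87
f 85 87 86
f 86 87 88
f 86 88 72
f 87 69 89
f 87 89 88
f 88 89 90
f 88 90 72
f 89 69 70
f 89 70 90
f 90 70 71
f 90 71 72
f 92 91 94
f 92 94 93
f 94 91 95
f 94 95 93
f 95 91 96
f 95 96 93
f 96 91 97
f 96 97 93
f 97 91 98
f 97 98 93
f 98 91 99
f 98 99 93
f 99 91 100
f 99 100 93
f 100 91 101
f 100 101 93
f 101 91 102
f 101 102 93
f 102 91 103
f 102 103 93
f 103 91 104
f 103 104 93
f 104 91 105
f 104 105 93
f 105 91 92
f 105 92 93



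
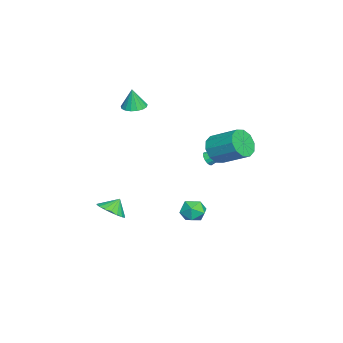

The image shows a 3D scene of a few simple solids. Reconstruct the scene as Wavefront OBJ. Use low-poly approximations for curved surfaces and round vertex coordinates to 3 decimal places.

v -1.39 1.796 0.075
v -0.902 1.712 0.198
v -1.35 3.544 1.105
v -0.893 1.846 -0.03
v -1.017 1.966 -0.229
v -1.241 2.041 -0.347
v -1.505 2.05 -0.352
v -1.738 1.991 -0.243
v -1.878 1.88 -0.049
v -1.887 1.746 0.179
v -1.762 1.625 0.378
v -1.538 1.551 0.496
v -1.275 1.542 0.501
v -1.042 1.601 0.392
v -3.222 -2.811 3.104
v -2.517 -2.479 3.065
v -3.098 -2.909 4.496
v -2.75 -2.19 3.106
v -3.091 -2.043 3.147
v -3.462 -2.073 3.178
v -3.778 -2.271 3.192
v -3.966 -2.593 3.186
v -3.984 -2.966 3.161
v -3.827 -3.302 3.123
v -3.532 -3.526 3.082
v -3.165 -3.587 3.045
v -2.811 -3.469 3.022
v -2.552 -3.201 3.018
v -2.446 -2.844 3.033
v 1.782 1.899 -1.722
v 2.285 2.214 -2.347
v 1.495 0.786 -2.513
v 1.998 1.101 -3.138
v 2.349 0.821 -2.403
v 2.527 1.509 -1.914
v 1.253 1.491 -2.946
v 1.431 2.179 -2.457
v 1.958 1.962 -3.104
v 2.635 1.548 -2.768
v 1.145 1.452 -2.092
v 1.822 1.038 -1.756
v -0.649 -3.716 -4.316
v -0.083 -2.94 -4.453
v -1.071 -3.264 -3.504
v -0.434 -2.846 -4.687
v -0.827 -2.924 -4.848
v -1.184 -3.159 -4.903
v -1.436 -3.505 -4.842
v -1.532 -3.892 -4.677
v -1.453 -4.244 -4.44
v -1.215 -4.492 -4.179
v -0.864 -4.585 -3.944
v -0.471 -4.507 -3.784
v -0.114 -4.272 -3.728
v 0.138 -3.926 -3.79
v 0.234 -3.539 -3.955
v 0.155 -3.187 -4.192
v 1.766 2.792 2.464
v 2.543 2.288 2.813
v 3.131 3.823 3.725
v 2.354 4.328 3.376
v 2.706 2.541 2.28
v 3.294 4.077 3.192
v 2.51 2.891 1.818
v 3.098 4.426 2.73
v 2.03 3.203 1.603
v 2.618 4.738 2.515
v 1.449 3.358 1.716
v 2.037 4.893 2.628
v 0.989 3.297 2.115
v 1.577 4.832 3.027
v 0.826 3.043 2.648
v 1.414 4.579 3.56
v 1.022 2.694 3.11
v 1.61 4.229 4.022
v 1.502 2.382 3.325
v 2.09 3.917 4.237
v 2.083 2.227 3.212
v 2.671 3.762 4.124
f 2 1 4
f 2 4 3
f 4 1 5
f 4 5 3
f 5 1 6
f 5 6 3
f 6 1 7
f 6 7 3
f 7 1 8
f 7 8 3
f 8 1 9
f 8 9 3
f 9 1 10
f 9 10 3
f 10 1 11
f 10 11 3
f 11 1 12
f 11 12 3
f 12 1 13
f 12 13 3
f 13 1 14
f 13 14 3
f 14 1 2
f 14 2 3
f 16 15 18
f 16 18 17
f 18 15 19
f 18 19 17
f 19 15 20
f 19 20 17
f 20 15 21
f 20 21 17
f 21 15 22
f 21 22 17
f 22 15 23
f 22 23 17
f 23 15 24
f 23 24 17
f 24 15 25
f 24 25 17
f 25 15 26
f 25 26 17
f 26 15 27
f 26 27 17
f 27 15 28
f 27 28 17
f 28 15 29
f 28 29 17
f 29 15 16
f 29 16 17
f 30 41 35
f 30 35 31
f 30 31 37
f 30 37 40
f 30 40 41
f 31 35 39
f 35 41 34
f 41 40 32
f 40 37 36
f 37 31 38
f 33 39 34
f 33 34 32
f 33 32 36
f 33 36 38
f 33 38 39
f 34 39 35
f 32 34 41
f 36 32 40
f 38 36 37
f 39 38 31
f 43 42 45
f 43 45 44
f 45 42 46
f 45 46 44
f 46 42 47
f 46 47 44
f 47 42 48
f 47 48 44
f 48 42 49
f 48 49 44
f 49 42 50
f 49 50 44
f 50 42 51
f 50 51 44
f 51 42 52
f 51 52 44
f 52 42 53
f 52 53 44
f 53 42 54
f 53 54 44
f 54 42 55
f 54 55 44
f 55 42 56
f 55 56 44
f 56 42 57
f 56 57 44
f 57 42 43
f 57 43 44
f 59 58 62
f 59 62 60
f 60 62 63
f 60 63 61
f 62 58 64
f 62 64 63
f 63 64 65
f 63 65 61
f 64 58 66
f 64 66 65
f 65 66 67
f 65 67 61
f 66 58 68
f 66 68 67
f 67 68 69
f 67 69 61
f 68 58 70
f 68 70 69
f 69 70 71
f 69 71 61
f 70 58 72
f 70 72 71
f 71 72 73
f 71 73 61
f 72 58 74
f 72 74 73
f 73 74 75
f 73 75 61
f 74 58 76
f 74 76 75
f 75 76 77
f 75 77 61
f 76 58 78
f 76 78 77
f 77 78 79
f 77 79 61
f 78 58 59
f 78 59 79
f 79 59 60
f 79 60 61



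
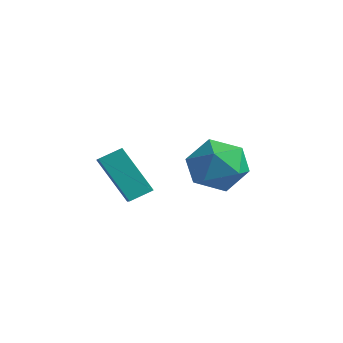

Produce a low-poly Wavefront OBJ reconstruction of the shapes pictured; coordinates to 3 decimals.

v -2.671 -0.78 -3.171
v -3.835 -0.966 -1.668
v -2.337 -0.078 -2.825
v -3.502 -0.265 -1.323
v -2.058 -1.275 -2.757
v -3.223 -1.462 -1.255
v -1.725 -0.574 -2.412
v -2.889 -0.76 -0.909
v -3.267 2.973 -2.7
v -2.533 3.827 -2.435
v -1.827 1.793 -2.885
v -1.093 2.647 -2.62
v -1.801 2.222 -1.811
v -2.692 2.951 -1.697
v -1.668 2.669 -3.623
v -2.559 3.398 -3.509
v -1.545 3.639 -3.006
v -1.628 3.363 -1.886
v -2.732 2.257 -3.434
v -2.815 1.981 -2.314
f 2 4 1
f 5 2 1
f 1 4 3
f 3 5 1
f 2 8 4
f 6 2 5
f 6 8 2
f 4 8 3
f 7 5 3
f 3 8 7
f 7 6 5
f 8 6 7
f 9 20 14
f 9 14 10
f 9 10 16
f 9 16 19
f 9 19 20
f 10 14 18
f 14 20 13
f 20 19 11
f 19 16 15
f 16 10 17
f 12 18 13
f 12 13 11
f 12 11 15
f 12 15 17
f 12 17 18
f 13 18 14
f 11 13 20
f 15 11 19
f 17 15 16
f 18 17 10



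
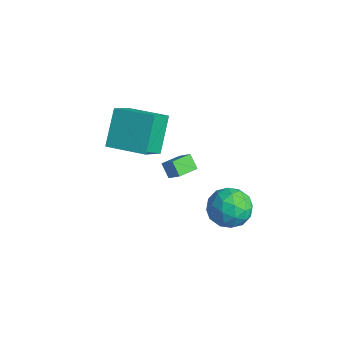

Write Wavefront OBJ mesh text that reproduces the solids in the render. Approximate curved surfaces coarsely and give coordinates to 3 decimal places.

v -2.951 -0.914 2.835
v -2.38 -2.079 3.917
v -1.252 0.134 3.066
v -0.681 -1.031 4.149
v -2.099 -1.949 1.271
v -1.528 -3.114 2.354
v -0.4 -0.901 1.503
v 0.171 -2.066 2.585
v 0.659 1.377 -2.928
v 1.46 2.084 -3.371
v 1.76 1.056 -1.449
v 2.561 1.763 -1.892
v 1.559 2.194 -1.506
v 0.879 2.392 -2.42
v 2.341 0.748 -2.4
v 1.661 0.946 -3.314
v 2.5 1.695 -3.045
v 2.017 2.589 -2.492
v 1.203 0.551 -2.328
v 0.72 1.445 -1.775
v 0.963 1.758 -3.28
v 2.257 1.382 -1.54
v 1.668 1.635 -1.313
v 2.139 2.05 -1.574
v 0.622 1.94 -2.72
v 1.092 2.355 -2.981
v 1.151 2.42 -1.884
v 2.128 0.785 -1.839
v 2.598 1.2 -2.1
v 1.081 1.09 -3.246
v 1.552 1.505 -3.507
v 2.069 0.72 -2.936
v 2.045 1.945 -3.348
v 2.692 1.757 -2.478
v 2.563 1.16 -2.777
v 2.163 1.277 -3.315
v 1.761 2.471 -3.023
v 2.408 2.282 -2.154
v 1.819 2.536 -1.927
v 1.419 2.652 -2.464
v 2.372 2.242 -2.831
v 0.812 0.858 -2.666
v 1.459 0.669 -1.797
v 1.801 0.488 -2.356
v 1.401 0.604 -2.893
v 0.528 1.383 -2.342
v 1.175 1.195 -1.472
v 1.057 1.863 -1.505
v 0.657 1.98 -2.043
v 0.848 0.898 -1.989
v -1.35 -0.216 -0.473
v -0.635 -0.087 0.214
v -1.442 0.835 -0.575
v -0.727 0.964 0.112
v -0.753 -0.224 -1.092
v -0.038 -0.095 -0.405
v -0.845 0.827 -1.194
v -0.13 0.956 -0.507
f 2 4 1
f 5 2 1
f 1 4 3
f 3 5 1
f 2 8 4
f 6 2 5
f 6 8 2
f 4 8 3
f 7 5 3
f 3 8 7
f 7 6 5
f 8 6 7
f 9 46 25
f 46 20 49
f 25 49 14
f 46 49 25
f 9 25 21
f 25 14 26
f 21 26 10
f 25 26 21
f 9 21 30
f 21 10 31
f 30 31 16
f 21 31 30
f 9 30 42
f 30 16 45
f 42 45 19
f 30 45 42
f 9 42 46
f 42 19 50
f 46 50 20
f 42 50 46
f 10 26 37
f 26 14 40
f 37 40 18
f 26 40 37
f 14 49 27
f 49 20 48
f 27 48 13
f 49 48 27
f 20 50 47
f 50 19 43
f 47 43 11
f 50 43 47
f 19 45 44
f 45 16 32
f 44 32 15
f 45 32 44
f 16 31 36
f 31 10 33
f 36 33 17
f 31 33 36
f 12 38 24
f 38 18 39
f 24 39 13
f 38 39 24
f 12 24 22
f 24 13 23
f 22 23 11
f 24 23 22
f 12 22 29
f 22 11 28
f 29 28 15
f 22 28 29
f 12 29 34
f 29 15 35
f 34 35 17
f 29 35 34
f 12 34 38
f 34 17 41
f 38 41 18
f 34 41 38
f 13 39 27
f 39 18 40
f 27 40 14
f 39 40 27
f 11 23 47
f 23 13 48
f 47 48 20
f 23 48 47
f 15 28 44
f 28 11 43
f 44 43 19
f 28 43 44
f 17 35 36
f 35 15 32
f 36 32 16
f 35 32 36
f 18 41 37
f 41 17 33
f 37 33 10
f 41 33 37
f 52 54 51
f 55 52 51
f 51 54 53
f 53 55 51
f 52 58 54
f 56 52 55
f 56 58 52
f 54 58 53
f 57 55 53
f 53 58 57
f 57 56 55
f 58 56 57



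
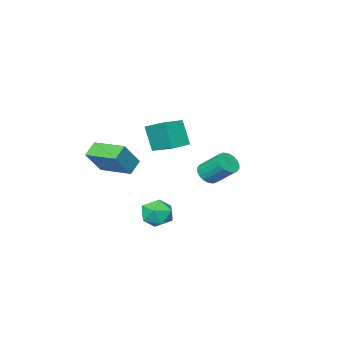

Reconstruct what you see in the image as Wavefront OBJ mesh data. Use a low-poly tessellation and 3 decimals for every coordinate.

v -2.358 -3.192 2.561
v -2.369 -3.854 4.257
v -2.42 -1.507 3.219
v -2.431 -2.169 4.914
v -1.009 -3.151 2.586
v -1.02 -3.813 4.281
v -1.071 -1.466 3.243
v -1.082 -2.128 4.939
v 2.498 2.53 1.09
v 3.128 3.342 1.17
v 3.732 1.638 0.41
v 4.362 2.45 0.49
v 4.044 1.958 1.339
v 3.281 2.51 1.758
v 3.579 2.47 -0.178
v 2.816 3.022 0.241
v 3.796 3.304 0.386
v 4.084 2.988 1.324
v 2.776 1.992 0.256
v 3.064 1.676 1.194
v 2.947 -2.892 2.221
v 2.106 -3.131 2.889
v 2.524 -0.785 2.441
v 1.683 -1.024 3.108
v 4.077 -2.816 3.672
v 3.236 -3.055 4.339
v 3.654 -0.709 3.891
v 2.813 -0.948 4.559
v -3.807 -1.497 0.524
v -3.12 -1.126 0.306
v -3.467 0.228 1.518
v -4.153 -0.143 1.736
v -3.362 -0.986 0.08
v -3.709 0.368 1.292
v -3.693 -0.946 -0.059
v -4.04 0.408 1.153
v -4.046 -1.016 -0.082
v -4.393 0.338 1.13
v -4.351 -1.181 0.015
v -4.698 0.173 1.227
v -4.549 -1.408 0.213
v -4.896 -0.054 1.424
v -4.6 -1.654 0.472
v -4.946 -0.299 1.684
v -4.493 -1.868 0.742
v -4.84 -0.514 1.954
v -4.251 -2.008 0.968
v -4.598 -0.654 2.18
v -3.92 -2.048 1.107
v -4.267 -0.694 2.319
v -3.567 -1.978 1.13
v -3.914 -0.624 2.342
v -3.262 -1.813 1.033
v -3.609 -0.459 2.245
v -3.064 -1.586 0.836
v -3.411 -0.232 2.047
v -3.014 -1.341 0.576
v -3.36 0.014 1.788
f 2 4 1
f 5 2 1
f 1 4 3
f 3 5 1
f 2 8 4
f 6 2 5
f 6 8 2
f 4 8 3
f 7 5 3
f 3 8 7
f 7 6 5
f 8 6 7
f 9 20 14
f 9 14 10
f 9 10 16
f 9 16 19
f 9 19 20
f 10 14 18
f 14 20 13
f 20 19 11
f 19 16 15
f 16 10 17
f 12 18 13
f 12 13 11
f 12 11 15
f 12 15 17
f 12 17 18
f 13 18 14
f 11 13 20
f 15 11 19
f 17 15 16
f 18 17 10
f 22 24 21
f 25 22 21
f 21 24 23
f 23 25 21
f 22 28 24
f 26 22 25
f 26 28 22
f 24 28 23
f 27 25 23
f 23 28 27
f 27 26 25
f 28 26 27
f 30 29 33
f 30 33 31
f 31 33 34
f 31 34 32
f 33 29 35
f 33 35 34
f 34 35 36
f 34 36 32
f 35 29 37
f 35 37 36
f 36 37 38
f 36 38 32
f 37 29 39
f 37 39 38
f 38 39 40
f 38 40 32
f 39 29 41
f 39 41 40
f 40 41 42
f 40 42 32
f 41 29 43
f 41 43 42
f 42 43 44
f 42 44 32
f 43 29 45
f 43 45 44
f 44 45 46
f 44 46 32
f 45 29 47
f 45 47 46
f 46 47 48
f 46 48 32
f 47 29 49
f 47 49 48
f 48 49 50
f 48 50 32
f 49 29 51
f 49 51 50
f 50 51 52
f 50 52 32
f 51 29 53
f 51 53 52
f 52 53 54
f 52 54 32
f 53 29 55
f 53 55 54
f 54 55 56
f 54 56 32
f 55 29 57
f 55 57 56
f 56 57 58
f 56 58 32
f 57 29 30
f 57 30 58
f 58 30 31
f 58 31 32



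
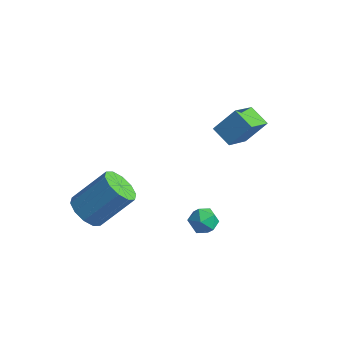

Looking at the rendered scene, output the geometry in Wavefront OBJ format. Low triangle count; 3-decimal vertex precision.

v 1.074 0.957 0.646
v 0.143 1.142 1.071
v 0.927 2.389 -0.296
v -0.004 2.573 0.129
v 1.664 1.667 1.631
v 0.733 1.851 2.056
v 1.517 3.098 0.689
v 0.586 3.283 1.114
v 1.363 -1.919 -1.282
v 1.795 -1.657 -1.758
v 2.185 -2.583 -0.902
v 2.617 -2.321 -1.378
v 2.4 -1.925 -0.851
v 1.892 -1.515 -1.086
v 2.088 -2.725 -1.574
v 1.58 -2.315 -1.809
v 2.243 -2.155 -1.939
v 2.435 -1.66 -1.492
v 1.545 -2.58 -1.168
v 1.737 -2.085 -0.721
v -3.394 -2.857 -3.437
v -2.639 -3.331 -3.561
v -1.691 -2.197 -2.126
v -2.446 -1.723 -2.003
v -2.629 -2.898 -3.91
v -1.681 -1.764 -2.475
v -2.911 -2.45 -4.078
v -1.963 -1.315 -2.644
v -3.378 -2.156 -4.002
v -2.43 -1.022 -2.567
v -3.851 -2.131 -3.71
v -2.903 -0.997 -2.275
v -4.149 -2.383 -3.314
v -3.201 -1.249 -1.879
v -4.159 -2.816 -2.965
v -3.211 -1.682 -1.53
v -3.877 -3.265 -2.796
v -2.929 -2.13 -1.362
v -3.41 -3.558 -2.873
v -2.462 -2.424 -1.438
v -2.937 -3.583 -3.165
v -1.989 -2.449 -1.73
f 2 4 1
f 5 2 1
f 1 4 3
f 3 5 1
f 2 8 4
f 6 2 5
f 6 8 2
f 4 8 3
f 7 5 3
f 3 8 7
f 7 6 5
f 8 6 7
f 9 20 14
f 9 14 10
f 9 10 16
f 9 16 19
f 9 19 20
f 10 14 18
f 14 20 13
f 20 19 11
f 19 16 15
f 16 10 17
f 12 18 13
f 12 13 11
f 12 11 15
f 12 15 17
f 12 17 18
f 13 18 14
f 11 13 20
f 15 11 19
f 17 15 16
f 18 17 10
f 22 21 25
f 22 25 23
f 23 25 26
f 23 26 24
f 25 21 27
f 25 27 26
f 26 27 28
f 26 28 24
f 27 21 29
f 27 29 28
f 28 29 30
f 28 30 24
f 29 21 31
f 29 31 30
f 30 31 32
f 30 32 24
f 31 21 33
f 31 33 32
f 32 33 34
f 32 34 24
f 33 21 35
f 33 35 34
f 34 35 36
f 34 36 24
f 35 21 37
f 35 37 36
f 36 37 38
f 36 38 24
f 37 21 39
f 37 39 38
f 38 39 40
f 38 40 24
f 39 21 41
f 39 41 40
f 40 41 42
f 40 42 24
f 41 21 22
f 41 22 42
f 42 22 23
f 42 23 24



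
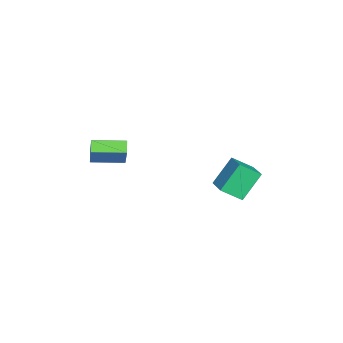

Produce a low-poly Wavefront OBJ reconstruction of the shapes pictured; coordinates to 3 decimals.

v 0.784 1.096 -0.267
v -0.082 1.956 1.292
v 0.536 2.24 -1.036
v -0.331 3.1 0.523
v 2.371 1.78 0.237
v 1.504 2.64 1.796
v 2.122 2.924 -0.532
v 1.256 3.784 1.027
v 3.078 -5.005 2.933
v 4.161 -4.669 4.382
v 2.645 -3.219 2.842
v 3.728 -2.883 4.291
v 3.712 -4.877 2.429
v 4.795 -4.541 3.878
v 3.279 -3.091 2.338
v 4.362 -2.755 3.787
f 2 4 1
f 5 2 1
f 1 4 3
f 3 5 1
f 2 8 4
f 6 2 5
f 6 8 2
f 4 8 3
f 7 5 3
f 3 8 7
f 7 6 5
f 8 6 7
f 10 12 9
f 13 10 9
f 9 12 11
f 11 13 9
f 10 16 12
f 14 10 13
f 14 16 10
f 12 16 11
f 15 13 11
f 11 16 15
f 15 14 13
f 16 14 15



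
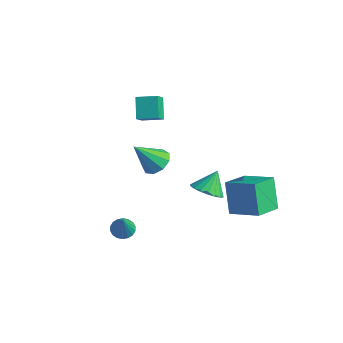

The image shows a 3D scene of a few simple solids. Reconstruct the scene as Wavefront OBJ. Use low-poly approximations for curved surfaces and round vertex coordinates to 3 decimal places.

v 1.967 2.516 -3.622
v 1.079 2.897 -1.701
v 1.538 4.254 -4.165
v 0.65 4.634 -2.244
v 3.73 3.166 -2.936
v 2.842 3.546 -1.015
v 3.301 4.903 -3.479
v 2.413 5.284 -1.558
v -0.036 -3.28 -3.302
v 0.58 -3.064 -3.555
v 0.816 -3.86 -1.718
v 0.474 -2.812 -3.405
v 0.267 -2.653 -3.236
v 0 -2.618 -3.079
v -0.274 -2.714 -2.967
v -0.501 -2.922 -2.921
v -0.636 -3.201 -2.95
v -0.652 -3.496 -3.05
v -0.546 -3.748 -3.199
v -0.339 -3.908 -3.369
v -0.072 -3.943 -3.525
v 0.202 -3.847 -3.637
v 0.429 -3.638 -3.683
v 0.564 -3.359 -3.654
v 1.748 1.091 -1.086
v 2.24 1.833 -1.543
v 1.612 1.929 0.126
v 1.816 1.916 -1.648
v 1.378 1.836 -1.642
v 1.014 1.608 -1.526
v 0.795 1.279 -1.323
v 0.765 0.912 -1.073
v 0.929 0.58 -0.826
v 1.256 0.35 -0.63
v 1.681 0.267 -0.525
v 2.118 0.347 -0.531
v 2.483 0.574 -0.647
v 2.702 0.904 -0.85
v 2.732 1.271 -1.1
v 2.567 1.603 -1.347
v 0.547 -1.425 1.804
v 1.309 -1.125 2.223
v 0.153 -2.615 3.376
v 0.821 -0.759 2.377
v 0.204 -0.705 2.264
v -0.252 -0.988 1.936
v -0.335 -1.475 1.546
v -0.005 -1.939 1.277
v 0.583 -2.162 1.255
v 1.154 -2.04 1.49
v 1.441 -1.631 1.872
v -3.844 0.805 1.55
v -3.403 0.11 2.249
v -4.681 1.382 2.653
v -4.24 0.688 3.352
v -2.92 1.652 1.808
v -2.479 0.958 2.507
v -3.757 2.23 2.911
v -3.316 1.535 3.61
f 2 4 1
f 5 2 1
f 1 4 3
f 3 5 1
f 2 8 4
f 6 2 5
f 6 8 2
f 4 8 3
f 7 5 3
f 3 8 7
f 7 6 5
f 8 6 7
f 10 9 12
f 10 12 11
f 12 9 13
f 12 13 11
f 13 9 14
f 13 14 11
f 14 9 15
f 14 15 11
f 15 9 16
f 15 16 11
f 16 9 17
f 16 17 11
f 17 9 18
f 17 18 11
f 18 9 19
f 18 19 11
f 19 9 20
f 19 20 11
f 20 9 21
f 20 21 11
f 21 9 22
f 21 22 11
f 22 9 23
f 22 23 11
f 23 9 24
f 23 24 11
f 24 9 10
f 24 10 11
f 26 25 28
f 26 28 27
f 28 25 29
f 28 29 27
f 29 25 30
f 29 30 27
f 30 25 31
f 30 31 27
f 31 25 32
f 31 32 27
f 32 25 33
f 32 33 27
f 33 25 34
f 33 34 27
f 34 25 35
f 34 35 27
f 35 25 36
f 35 36 27
f 36 25 37
f 36 37 27
f 37 25 38
f 37 38 27
f 38 25 39
f 38 39 27
f 39 25 40
f 39 40 27
f 40 25 26
f 40 26 27
f 42 41 44
f 42 44 43
f 44 41 45
f 44 45 43
f 45 41 46
f 45 46 43
f 46 41 47
f 46 47 43
f 47 41 48
f 47 48 43
f 48 41 49
f 48 49 43
f 49 41 50
f 49 50 43
f 50 41 51
f 50 51 43
f 51 41 42
f 51 42 43
f 53 55 52
f 56 53 52
f 52 55 54
f 54 56 52
f 53 59 55
f 57 53 56
f 57 59 53
f 55 59 54
f 58 56 54
f 54 59 58
f 58 57 56
f 59 57 58



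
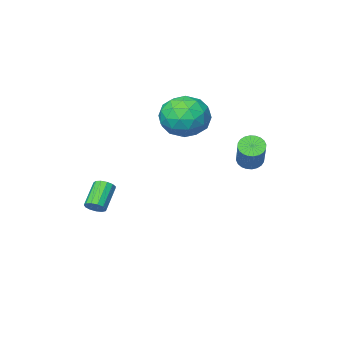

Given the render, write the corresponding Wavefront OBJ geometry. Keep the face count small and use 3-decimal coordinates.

v -2.073 -1.605 -0.597
v -1.48 -1.925 0.457
v -3.76 -2.495 0.083
v -3.167 -2.815 1.137
v -3.429 -1.613 0.906
v -2.387 -1.063 0.486
v -2.853 -3.357 0.054
v -1.811 -2.807 -0.366
v -1.962 -3.007 0.859
v -2.318 -1.93 1.386
v -2.922 -2.49 -0.846
v -3.278 -1.413 -0.319
v -1.629 -1.687 -0.13
v -3.611 -2.733 0.67
v -3.766 -2.027 0.534
v -3.417 -2.215 1.154
v -2.162 -1.181 -0.112
v -1.813 -1.368 0.507
v -2.959 -1.185 0.771
v -3.427 -3.052 0.033
v -3.078 -3.239 0.652
v -1.823 -2.205 -0.614
v -1.474 -2.393 0.006
v -2.281 -3.235 -0.231
v -1.563 -2.511 0.727
v -2.555 -3.034 1.126
v -2.37 -3.353 0.489
v -1.758 -3.029 0.242
v -1.772 -1.878 1.036
v -2.764 -2.401 1.436
v -2.918 -1.694 1.3
v -2.305 -1.371 1.053
v -2.056 -2.514 1.273
v -2.476 -2.019 -0.896
v -3.468 -2.542 -0.496
v -2.935 -3.049 -0.513
v -2.322 -2.726 -0.76
v -2.685 -1.386 -0.586
v -3.677 -1.909 -0.187
v -3.482 -1.391 0.298
v -2.87 -1.067 0.051
v -3.184 -1.906 -0.733
v 2.078 -2.007 -4.186
v 2.458 -2.319 -4.053
v 1.603 -2.965 -3.121
v 1.222 -2.653 -3.254
v 2.476 -2.091 -3.878
v 1.62 -2.737 -2.947
v 2.367 -1.837 -3.802
v 1.512 -2.483 -2.87
v 2.166 -1.636 -3.847
v 1.311 -2.282 -2.916
v 1.937 -1.553 -4
v 1.082 -2.199 -3.069
v 1.753 -1.614 -4.211
v 0.898 -2.261 -3.28
v 1.672 -1.8 -4.415
v 0.816 -2.446 -3.484
v 1.72 -2.052 -4.546
v 0.864 -2.698 -3.615
v 1.881 -2.289 -4.562
v 1.025 -2.935 -3.631
v 2.105 -2.437 -4.459
v 1.249 -3.083 -3.528
v 2.32 -2.448 -4.269
v 1.464 -3.094 -3.338
v -3.197 2.056 -1.008
v -2.852 2.297 -1.436
v -2.057 3.565 -0.079
v -2.403 3.324 0.348
v -3.043 2.432 -1.45
v -2.248 3.7 -0.093
v -3.257 2.509 -1.397
v -2.462 3.777 -0.04
v -3.463 2.518 -1.285
v -2.668 3.786 0.072
v -3.628 2.456 -1.13
v -2.833 3.724 0.226
v -3.727 2.333 -0.957
v -2.932 3.602 0.399
v -3.746 2.169 -0.792
v -2.951 3.437 0.564
v -3.681 1.987 -0.66
v -2.886 3.255 0.697
v -3.543 1.815 -0.581
v -2.748 3.083 0.776
v -3.352 1.68 -0.567
v -2.557 2.948 0.79
v -3.138 1.603 -0.62
v -2.343 2.871 0.737
v -2.932 1.594 -0.732
v -2.137 2.862 0.625
v -2.767 1.656 -0.886
v -1.972 2.924 0.47
v -2.668 1.778 -1.059
v -1.873 3.047 0.297
v -2.649 1.943 -1.224
v -1.854 3.211 0.132
v -2.714 2.125 -1.357
v -1.919 3.393 0
f 1 38 17
f 38 12 41
f 17 41 6
f 38 41 17
f 1 17 13
f 17 6 18
f 13 18 2
f 17 18 13
f 1 13 22
f 13 2 23
f 22 23 8
f 13 23 22
f 1 22 34
f 22 8 37
f 34 37 11
f 22 37 34
f 1 34 38
f 34 11 42
f 38 42 12
f 34 42 38
f 2 18 29
f 18 6 32
f 29 32 10
f 18 32 29
f 6 41 19
f 41 12 40
f 19 40 5
f 41 40 19
f 12 42 39
f 42 11 35
f 39 35 3
f 42 35 39
f 11 37 36
f 37 8 24
f 36 24 7
f 37 24 36
f 8 23 28
f 23 2 25
f 28 25 9
f 23 25 28
f 4 30 16
f 30 10 31
f 16 31 5
f 30 31 16
f 4 16 14
f 16 5 15
f 14 15 3
f 16 15 14
f 4 14 21
f 14 3 20
f 21 20 7
f 14 20 21
f 4 21 26
f 21 7 27
f 26 27 9
f 21 27 26
f 4 26 30
f 26 9 33
f 30 33 10
f 26 33 30
f 5 31 19
f 31 10 32
f 19 32 6
f 31 32 19
f 3 15 39
f 15 5 40
f 39 40 12
f 15 40 39
f 7 20 36
f 20 3 35
f 36 35 11
f 20 35 36
f 9 27 28
f 27 7 24
f 28 24 8
f 27 24 28
f 10 33 29
f 33 9 25
f 29 25 2
f 33 25 29
f 44 43 47
f 44 47 45
f 45 47 48
f 45 48 46
f 47 43 49
f 47 49 48
f 48 49 50
f 48 50 46
f 49 43 51
f 49 51 50
f 50 51 52
f 50 52 46
f 51 43 53
f 51 53 52
f 52 53 54
f 52 54 46
f 53 43 55
f 53 55 54
f 54 55 56
f 54 56 46
f 55 43 57
f 55 57 56
f 56 57 58
f 56 58 46
f 57 43 59
f 57 59 58
f 58 59 60
f 58 60 46
f 59 43 61
f 59 61 60
f 60 61 62
f 60 62 46
f 61 43 63
f 61 63 62
f 62 63 64
f 62 64 46
f 63 43 65
f 63 65 64
f 64 65 66
f 64 66 46
f 65 43 44
f 65 44 66
f 66 44 45
f 66 45 46
f 68 67 71
f 68 71 69
f 69 71 72
f 69 72 70
f 71 67 73
f 71 73 72
f 72 73 74
f 72 74 70
f 73 67 75
f 73 75 74
f 74 75 76
f 74 76 70
f 75 67 77
f 75 77 76
f 76 77 78
f 76 78 70
f 77 67 79
f 77 79 78
f 78 79 80
f 78 80 70
f 79 67 81
f 79 81 80
f 80 81 82
f 80 82 70
f 81 67 83
f 81 83 82
f 82 83 84
f 82 84 70
f 83 67 85
f 83 85 84
f 84 85 86
f 84 86 70
f 85 67 87
f 85 87 86
f 86 87 88
f 86 88 70
f 87 67 89
f 87 89 88
f 88 89 90
f 88 90 70
f 89 67 91
f 89 91 90
f 90 91 92
f 90 92 70
f 91 67 93
f 91 93 92
f 92 93 94
f 92 94 70
f 93 67 95
f 93 95 94
f 94 95 96
f 94 96 70
f 95 67 97
f 95 97 96
f 96 97 98
f 96 98 70
f 97 67 99
f 97 99 98
f 98 99 100
f 98 100 70
f 99 67 68
f 99 68 100
f 100 68 69
f 100 69 70



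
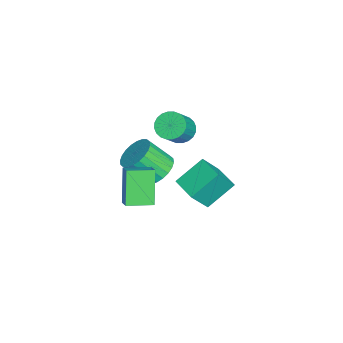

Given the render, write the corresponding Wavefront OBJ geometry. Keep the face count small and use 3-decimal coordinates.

v 1.418 0.855 -1.463
v 0.66 2.053 -0.455
v 2.512 1.624 -1.553
v 1.754 2.822 -0.545
v 2.046 0.118 -0.115
v 1.288 1.316 0.893
v 3.14 0.887 -0.205
v 2.382 2.085 0.803
v -4.184 0.018 -2.029
v -3.538 0.171 -2.509
v -2.529 -0.264 -1.292
v -3.176 -0.418 -0.811
v -3.582 0.456 -2.371
v -2.573 0.021 -1.153
v -3.717 0.675 -2.18
v -2.709 0.239 -0.963
v -3.924 0.793 -1.967
v -2.916 0.357 -0.749
v -4.17 0.793 -1.763
v -3.162 0.358 -0.545
v -4.419 0.676 -1.599
v -3.411 0.24 -0.381
v -4.632 0.458 -1.501
v -3.623 0.022 -0.283
v -4.776 0.173 -1.483
v -3.768 -0.263 -0.265
v -4.831 -0.136 -1.548
v -3.822 -0.571 -0.331
v -4.787 -0.421 -1.687
v -3.778 -0.856 -0.469
v -4.651 -0.639 -1.877
v -3.643 -1.075 -0.66
v -4.444 -0.757 -2.091
v -3.436 -1.193 -0.873
v -4.198 -0.758 -2.295
v -3.19 -1.193 -1.077
v -3.949 -0.64 -2.459
v -2.941 -1.076 -1.241
v -3.737 -0.422 -2.557
v -2.728 -0.858 -1.339
v -3.592 -0.137 -2.575
v -2.584 -0.573 -1.357
v -2.686 -0.952 -3.913
v -2.285 -0.28 -3.307
v -2.292 -1.436 -2.02
v -2.694 -2.108 -2.627
v -2.661 -0.216 -3.252
v -2.669 -1.372 -1.965
v -3.042 -0.264 -3.297
v -3.05 -1.42 -2.01
v -3.368 -0.416 -3.436
v -3.376 -1.573 -2.149
v -3.591 -0.65 -3.648
v -3.599 -1.807 -2.361
v -3.676 -0.93 -3.9
v -3.684 -2.087 -2.613
v -3.61 -1.214 -4.154
v -3.618 -2.37 -2.868
v -3.403 -1.457 -4.372
v -3.411 -2.614 -3.085
v -3.088 -1.624 -4.52
v -3.095 -2.78 -3.233
v -2.711 -1.688 -4.575
v -2.719 -2.844 -3.288
v -2.33 -1.64 -4.53
v -2.338 -2.796 -3.243
v -2.004 -1.487 -4.391
v -2.012 -2.644 -3.104
v -1.781 -1.253 -4.179
v -1.789 -2.41 -2.892
v -1.696 -0.973 -3.927
v -1.704 -2.13 -2.64
v -1.762 -0.69 -3.672
v -1.77 -1.846 -2.386
v -1.969 -0.446 -3.455
v -1.977 -1.603 -2.168
v 0.603 -2.421 -0.625
v 1.286 -2.191 -0.175
v 0.286 -1.112 -0.814
v 0.969 -0.882 -0.363
v 1.671 -2.398 -2.257
v 2.354 -2.168 -1.806
v 1.354 -1.089 -2.445
v 2.037 -0.859 -1.995
f 2 4 1
f 5 2 1
f 1 4 3
f 3 5 1
f 2 8 4
f 6 2 5
f 6 8 2
f 4 8 3
f 7 5 3
f 3 8 7
f 7 6 5
f 8 6 7
f 10 9 13
f 10 13 11
f 11 13 14
f 11 14 12
f 13 9 15
f 13 15 14
f 14 15 16
f 14 16 12
f 15 9 17
f 15 17 16
f 16 17 18
f 16 18 12
f 17 9 19
f 17 19 18
f 18 19 20
f 18 20 12
f 19 9 21
f 19 21 20
f 20 21 22
f 20 22 12
f 21 9 23
f 21 23 22
f 22 23 24
f 22 24 12
f 23 9 25
f 23 25 24
f 24 25 26
f 24 26 12
f 25 9 27
f 25 27 26
f 26 27 28
f 26 28 12
f 27 9 29
f 27 29 28
f 28 29 30
f 28 30 12
f 29 9 31
f 29 31 30
f 30 31 32
f 30 32 12
f 31 9 33
f 31 33 32
f 32 33 34
f 32 34 12
f 33 9 35
f 33 35 34
f 34 35 36
f 34 36 12
f 35 9 37
f 35 37 36
f 36 37 38
f 36 38 12
f 37 9 39
f 37 39 38
f 38 39 40
f 38 40 12
f 39 9 41
f 39 41 40
f 40 41 42
f 40 42 12
f 41 9 10
f 41 10 42
f 42 10 11
f 42 11 12
f 44 43 47
f 44 47 45
f 45 47 48
f 45 48 46
f 47 43 49
f 47 49 48
f 48 49 50
f 48 50 46
f 49 43 51
f 49 51 50
f 50 51 52
f 50 52 46
f 51 43 53
f 51 53 52
f 52 53 54
f 52 54 46
f 53 43 55
f 53 55 54
f 54 55 56
f 54 56 46
f 55 43 57
f 55 57 56
f 56 57 58
f 56 58 46
f 57 43 59
f 57 59 58
f 58 59 60
f 58 60 46
f 59 43 61
f 59 61 60
f 60 61 62
f 60 62 46
f 61 43 63
f 61 63 62
f 62 63 64
f 62 64 46
f 63 43 65
f 63 65 64
f 64 65 66
f 64 66 46
f 65 43 67
f 65 67 66
f 66 67 68
f 66 68 46
f 67 43 69
f 67 69 68
f 68 69 70
f 68 70 46
f 69 43 71
f 69 71 70
f 70 71 72
f 70 72 46
f 71 43 73
f 71 73 72
f 72 73 74
f 72 74 46
f 73 43 75
f 73 75 74
f 74 75 76
f 74 76 46
f 75 43 44
f 75 44 76
f 76 44 45
f 76 45 46
f 78 80 77
f 81 78 77
f 77 80 79
f 79 81 77
f 78 84 80
f 82 78 81
f 82 84 78
f 80 84 79
f 83 81 79
f 79 84 83
f 83 82 81
f 84 82 83



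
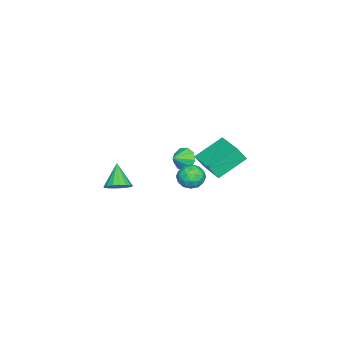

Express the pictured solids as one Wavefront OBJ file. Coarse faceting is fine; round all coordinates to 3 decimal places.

v 0.391 -3.247 -2.768
v 1.065 -3.324 -2.257
v -0.631 -3.713 -1.492
v 0.949 -2.937 -2.208
v 0.706 -2.621 -2.288
v 0.39 -2.448 -2.477
v 0.074 -2.459 -2.734
v -0.169 -2.65 -2.998
v -0.284 -2.978 -3.21
v -0.244 -3.367 -3.32
v -0.059 -3.729 -3.304
v 0.229 -3.981 -3.166
v 0.554 -4.064 -2.936
v 0.842 -3.96 -2.668
v 1.026 -3.693 -2.422
v -1.529 0.11 -0.824
v -1.067 0.308 -1.484
v -0.691 -0.29 -0.356
v -1.069 0.737 -1.113
v -1.286 0.873 -0.606
v -1.617 0.652 -0.202
v -1.907 0.177 -0.088
v -2.02 -0.329 -0.318
v -1.903 -0.63 -0.786
v -1.612 -0.585 -1.27
v -1.281 -0.214 -1.546
v 1.576 3.999 2.84
v 1.85 3.527 3.701
v 3.034 5.327 3.101
v 3.309 4.855 3.962
v 2.831 2.825 1.798
v 3.106 2.353 2.659
v 4.29 4.153 2.059
v 4.564 3.681 2.92
v 1.428 2.018 0.244
v 2.061 2.534 -0.064
v 2.399 1.186 0.844
v 3.032 1.702 0.536
v 2.499 1.992 1.164
v 1.899 2.506 0.793
v 2.561 1.214 -0.013
v 1.961 1.728 -0.384
v 2.761 2.037 -0.223
v 2.723 2.518 0.504
v 1.737 1.202 0.276
v 1.699 1.683 1.003
v 1.66 2.349 0.037
v 2.8 1.371 0.743
v 2.487 1.542 1.112
v 2.859 1.845 0.931
v 1.564 2.333 0.541
v 1.936 2.636 0.36
v 2.194 2.317 1.082
v 2.524 1.084 0.42
v 2.896 1.387 0.239
v 1.601 1.875 -0.151
v 1.973 2.178 -0.332
v 2.266 1.403 -0.302
v 2.443 2.36 -0.237
v 3.013 1.871 0.116
v 2.736 1.584 -0.207
v 2.384 1.886 -0.425
v 2.421 2.643 0.19
v 2.991 2.154 0.543
v 2.678 2.324 0.912
v 2.325 2.626 0.694
v 2.832 2.351 0.097
v 1.469 1.566 0.237
v 2.039 1.077 0.59
v 2.135 1.094 0.086
v 1.782 1.396 -0.132
v 1.447 1.849 0.664
v 2.017 1.36 1.017
v 2.076 1.834 1.205
v 1.724 2.136 0.987
v 1.628 1.369 0.683
f 2 1 4
f 2 4 3
f 4 1 5
f 4 5 3
f 5 1 6
f 5 6 3
f 6 1 7
f 6 7 3
f 7 1 8
f 7 8 3
f 8 1 9
f 8 9 3
f 9 1 10
f 9 10 3
f 10 1 11
f 10 11 3
f 11 1 12
f 11 12 3
f 12 1 13
f 12 13 3
f 13 1 14
f 13 14 3
f 14 1 15
f 14 15 3
f 15 1 2
f 15 2 3
f 17 16 19
f 17 19 18
f 19 16 20
f 19 20 18
f 20 16 21
f 20 21 18
f 21 16 22
f 21 22 18
f 22 16 23
f 22 23 18
f 23 16 24
f 23 24 18
f 24 16 25
f 24 25 18
f 25 16 26
f 25 26 18
f 26 16 17
f 26 17 18
f 28 30 27
f 31 28 27
f 27 30 29
f 29 31 27
f 28 34 30
f 32 28 31
f 32 34 28
f 30 34 29
f 33 31 29
f 29 34 33
f 33 32 31
f 34 32 33
f 35 72 51
f 72 46 75
f 51 75 40
f 72 75 51
f 35 51 47
f 51 40 52
f 47 52 36
f 51 52 47
f 35 47 56
f 47 36 57
f 56 57 42
f 47 57 56
f 35 56 68
f 56 42 71
f 68 71 45
f 56 71 68
f 35 68 72
f 68 45 76
f 72 76 46
f 68 76 72
f 36 52 63
f 52 40 66
f 63 66 44
f 52 66 63
f 40 75 53
f 75 46 74
f 53 74 39
f 75 74 53
f 46 76 73
f 76 45 69
f 73 69 37
f 76 69 73
f 45 71 70
f 71 42 58
f 70 58 41
f 71 58 70
f 42 57 62
f 57 36 59
f 62 59 43
f 57 59 62
f 38 64 50
f 64 44 65
f 50 65 39
f 64 65 50
f 38 50 48
f 50 39 49
f 48 49 37
f 50 49 48
f 38 48 55
f 48 37 54
f 55 54 41
f 48 54 55
f 38 55 60
f 55 41 61
f 60 61 43
f 55 61 60
f 38 60 64
f 60 43 67
f 64 67 44
f 60 67 64
f 39 65 53
f 65 44 66
f 53 66 40
f 65 66 53
f 37 49 73
f 49 39 74
f 73 74 46
f 49 74 73
f 41 54 70
f 54 37 69
f 70 69 45
f 54 69 70
f 43 61 62
f 61 41 58
f 62 58 42
f 61 58 62
f 44 67 63
f 67 43 59
f 63 59 36
f 67 59 63



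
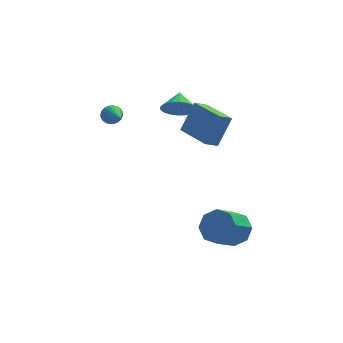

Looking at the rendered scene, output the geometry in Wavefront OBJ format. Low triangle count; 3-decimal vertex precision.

v 0.273 1.611 0.089
v 1.003 2.089 1.675
v -0.72 3.38 0.013
v 0.009 3.858 1.599
v 0.931 1.962 -0.319
v 1.66 2.44 1.267
v -0.063 3.731 -0.395
v 0.667 4.209 1.191
v -0.962 1.871 2.468
v -0.269 1.499 2.885
v -0.818 2.769 3.032
v -0.101 1.67 2.569
v -0.103 1.881 2.234
v -0.276 2.09 1.945
v -0.584 2.255 1.76
v -0.967 2.345 1.715
v -1.349 2.341 1.819
v -1.655 2.243 2.052
v -1.823 2.072 2.367
v -1.82 1.861 2.702
v -1.648 1.652 2.991
v -1.34 1.487 3.176
v -0.956 1.397 3.221
v -0.574 1.401 3.117
v 1.29 -1.392 -3.926
v 2.092 -1.841 -3.585
v 1.171 -2.776 -2.652
v 0.37 -2.328 -2.994
v 1.9 -1.243 -3.174
v 0.98 -2.179 -2.242
v 1.351 -0.733 -3.204
v 0.431 -1.668 -2.272
v 0.767 -0.609 -3.657
v -0.154 -1.545 -2.725
v 0.489 -0.944 -4.268
v -0.432 -1.879 -3.335
v 0.68 -1.541 -4.678
v -0.24 -2.477 -3.746
v 1.229 -2.052 -4.648
v 0.309 -2.987 -3.716
v 1.814 -2.175 -4.195
v 0.893 -3.111 -3.263
v -3.991 3.986 0.931
v -3.7 4.233 1.354
v -3.649 2.554 1.529
v -3.904 4.221 1.443
v -4.121 4.174 1.453
v -4.318 4.098 1.384
v -4.466 4.005 1.246
v -4.541 3.909 1.06
v -4.532 3.825 0.854
v -4.441 3.766 0.66
v -4.282 3.74 0.507
v -4.078 3.752 0.419
v -3.861 3.799 0.408
v -3.664 3.875 0.477
v -3.517 3.968 0.616
v -3.441 4.064 0.802
v -3.45 4.148 1.007
v -3.541 4.207 1.202
f 2 4 1
f 5 2 1
f 1 4 3
f 3 5 1
f 2 8 4
f 6 2 5
f 6 8 2
f 4 8 3
f 7 5 3
f 3 8 7
f 7 6 5
f 8 6 7
f 10 9 12
f 10 12 11
f 12 9 13
f 12 13 11
f 13 9 14
f 13 14 11
f 14 9 15
f 14 15 11
f 15 9 16
f 15 16 11
f 16 9 17
f 16 17 11
f 17 9 18
f 17 18 11
f 18 9 19
f 18 19 11
f 19 9 20
f 19 20 11
f 20 9 21
f 20 21 11
f 21 9 22
f 21 22 11
f 22 9 23
f 22 23 11
f 23 9 24
f 23 24 11
f 24 9 10
f 24 10 11
f 26 25 29
f 26 29 27
f 27 29 30
f 27 30 28
f 29 25 31
f 29 31 30
f 30 31 32
f 30 32 28
f 31 25 33
f 31 33 32
f 32 33 34
f 32 34 28
f 33 25 35
f 33 35 34
f 34 35 36
f 34 36 28
f 35 25 37
f 35 37 36
f 36 37 38
f 36 38 28
f 37 25 39
f 37 39 38
f 38 39 40
f 38 40 28
f 39 25 41
f 39 41 40
f 40 41 42
f 40 42 28
f 41 25 26
f 41 26 42
f 42 26 27
f 42 27 28
f 44 43 46
f 44 46 45
f 46 43 47
f 46 47 45
f 47 43 48
f 47 48 45
f 48 43 49
f 48 49 45
f 49 43 50
f 49 50 45
f 50 43 51
f 50 51 45
f 51 43 52
f 51 52 45
f 52 43 53
f 52 53 45
f 53 43 54
f 53 54 45
f 54 43 55
f 54 55 45
f 55 43 56
f 55 56 45
f 56 43 57
f 56 57 45
f 57 43 58
f 57 58 45
f 58 43 59
f 58 59 45
f 59 43 60
f 59 60 45
f 60 43 44
f 60 44 45

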